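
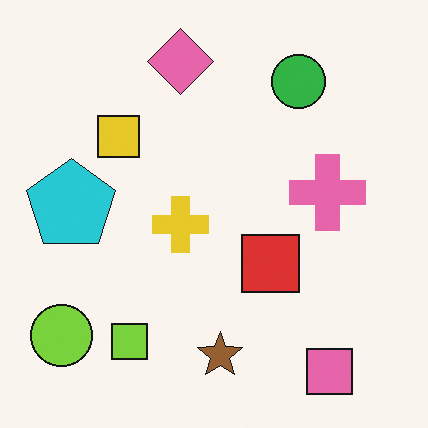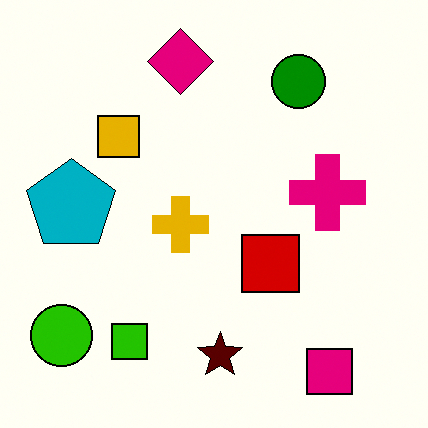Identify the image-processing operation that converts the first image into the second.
The image was given much higher contrast.

Tones are pushed away from mid-grey across the whole image — a global contrast change.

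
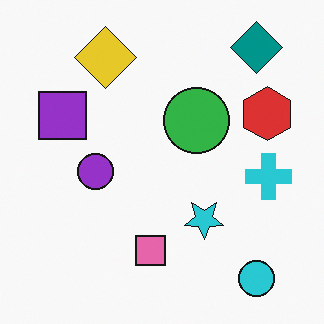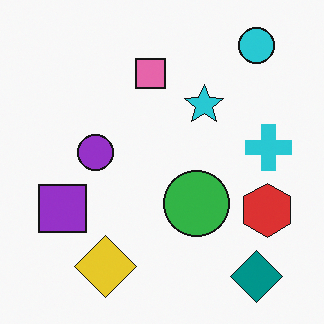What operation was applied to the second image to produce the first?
The transformation is: flipped vertically (top ↔ bottom).

The cyan circle is in the top-right of the second image and the bottom-right of the first — shapes on opposite sides of the horizontal midline have swapped in a mirror flip.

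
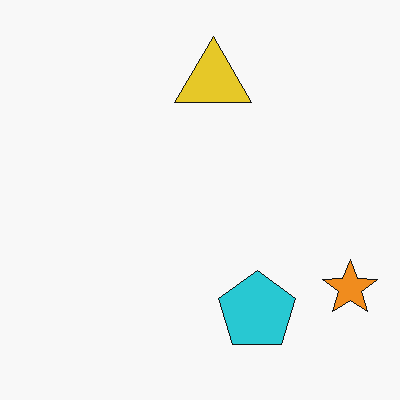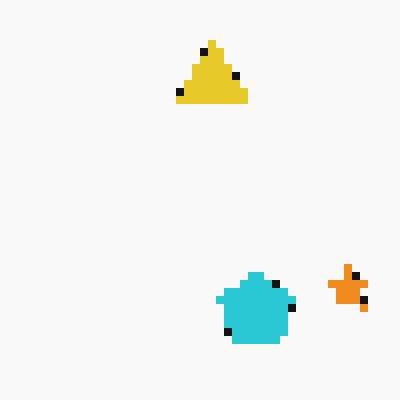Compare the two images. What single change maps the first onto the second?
The second image is the first pixelated into visible square blocks.

Shapes are reduced to large square blocks; fine edges and outlines are lost — a downscale-then-upscale (mosaic) effect.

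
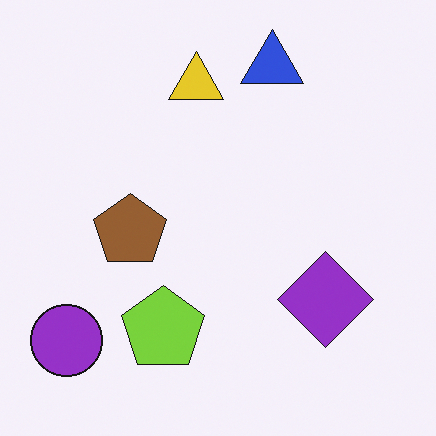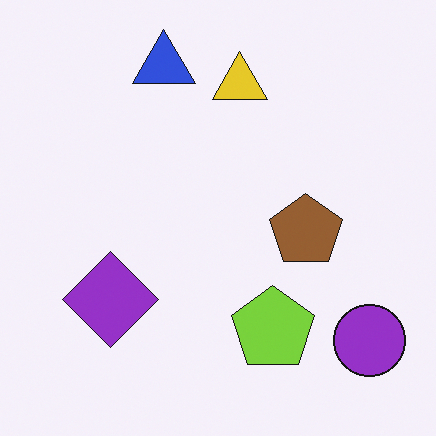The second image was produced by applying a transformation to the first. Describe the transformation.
It was flipped horizontally (left ↔ right).

The purple circle is in the bottom-left of the first image and the bottom-right of the second — shapes on opposite sides of the vertical midline have swapped in a mirror flip.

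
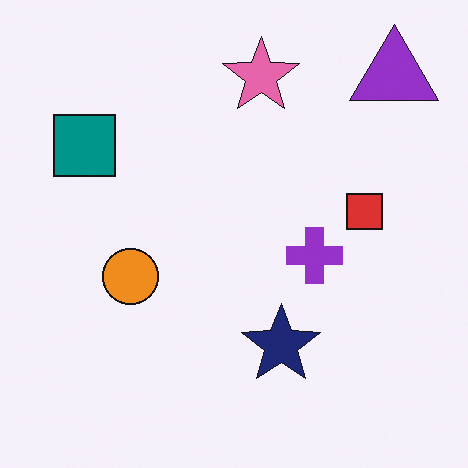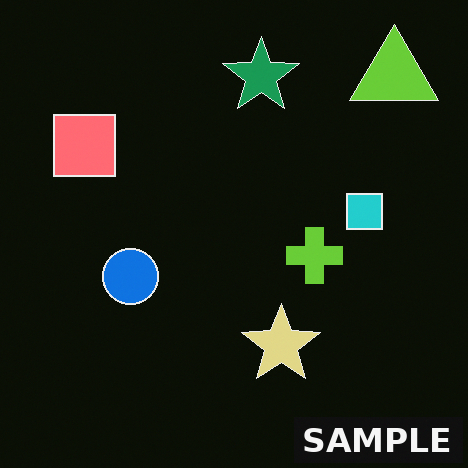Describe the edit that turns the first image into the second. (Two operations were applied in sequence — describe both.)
Color-inverted (negative), then watermarked with the text "SAMPLE" in the lower-right corner.

The light background has become dark and every shape's color is its complement — a photographic negative. A dark label reading "SAMPLE" appears in the lower-right corner.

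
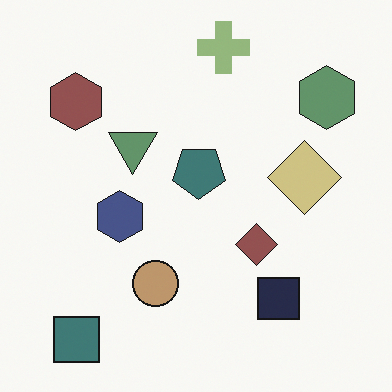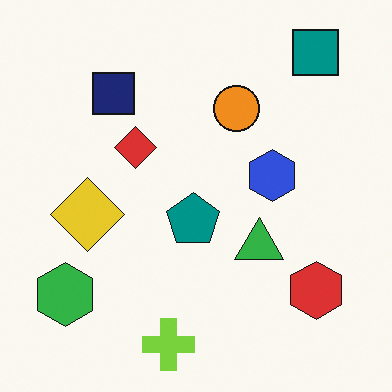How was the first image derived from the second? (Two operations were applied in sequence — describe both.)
The transformation is: rotated 180°, then heavily desaturated.

The teal square sits in the top-right of the second image and the bottom-left of the first — consistent with a whole-image 180° rotation. All colors are more muted and greyish — a global saturation change.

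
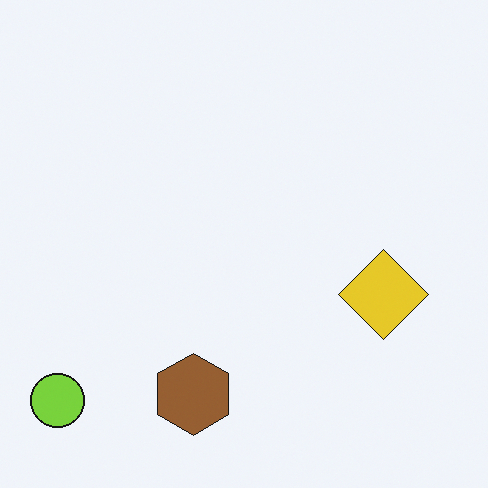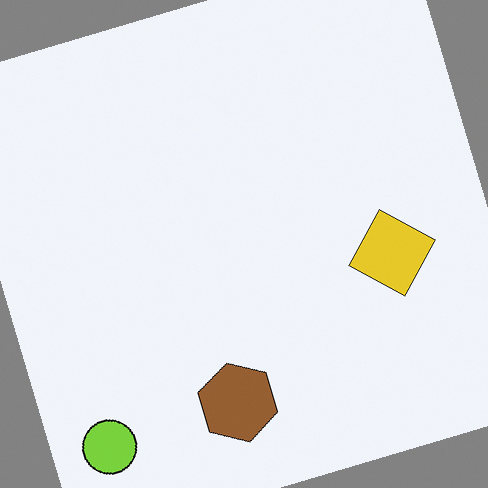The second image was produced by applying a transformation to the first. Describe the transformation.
Rotated counter-clockwise by a moderate amount.

Every shape is tilted by the same angle and the image corners show triangular fill wedges — a whole-image rotation by a non-right angle.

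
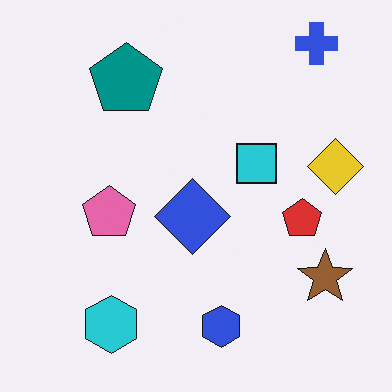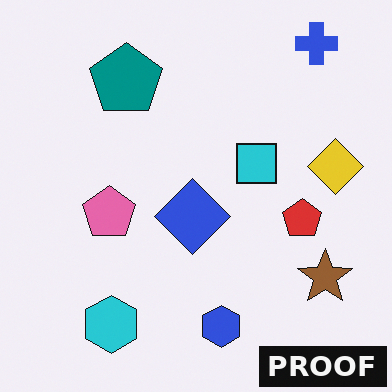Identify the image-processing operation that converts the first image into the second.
The transformation is: watermarked with the text "PROOF" in the lower-right corner.

A dark label reading "PROOF" appears in the lower-right corner.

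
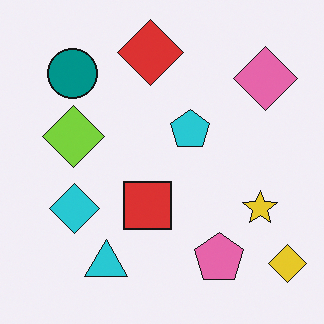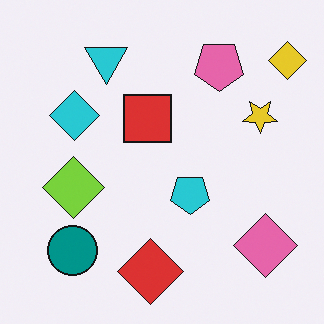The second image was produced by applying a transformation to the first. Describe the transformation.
The image was flipped vertically (top ↔ bottom).

The red diamond is in the top of the first image and the bottom of the second — shapes on opposite sides of the horizontal midline have swapped in a mirror flip.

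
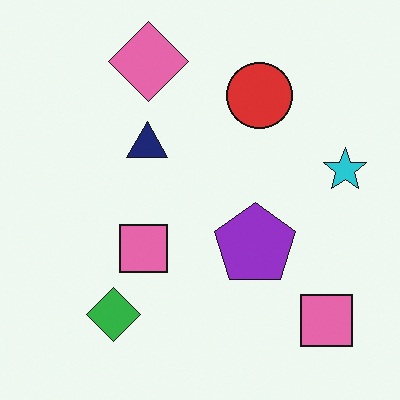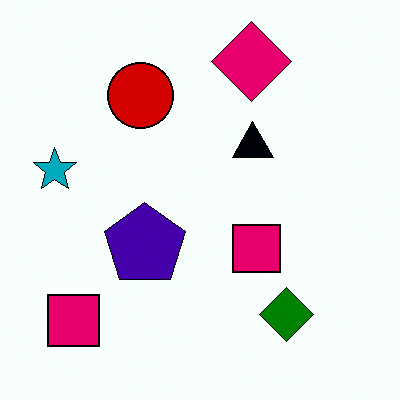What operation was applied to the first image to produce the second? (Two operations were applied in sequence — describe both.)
This is the original image boosted in contrast, then flipped horizontally (left ↔ right).

Tones are pushed away from mid-grey across the whole image — a global contrast change. The cyan star is in the right of the first image and the left of the second — shapes on opposite sides of the vertical midline have swapped in a mirror flip.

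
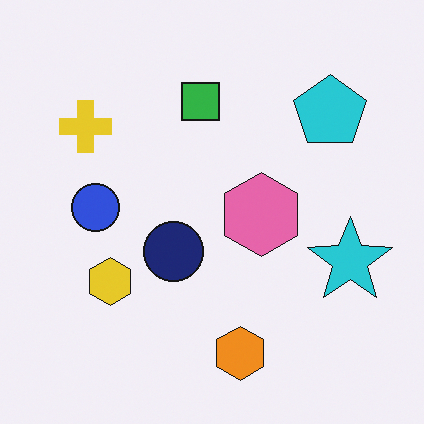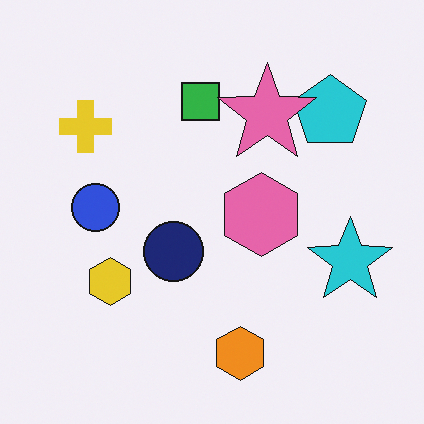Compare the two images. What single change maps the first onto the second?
The second image is the first overlaid with an additional pink star.

A pink star appears in the second image that is absent from the first.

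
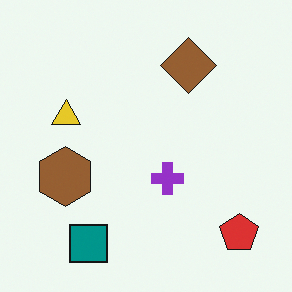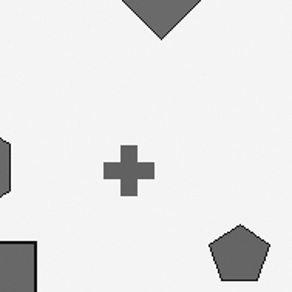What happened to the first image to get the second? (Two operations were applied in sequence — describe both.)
The transformation is: converted to grayscale, then cropped to a modestly smaller region and rescaled.

All color is removed — every shape is now a shade of grey. The visible shapes are larger and the field of view is narrower; shapes near the original edges may be partly or wholly outside the frame — a crop-and-rescale.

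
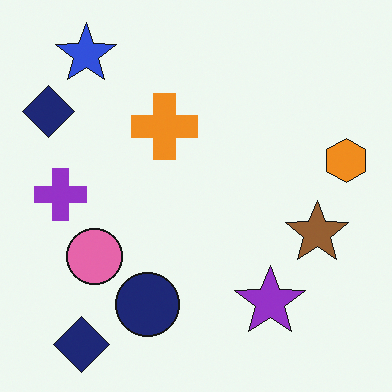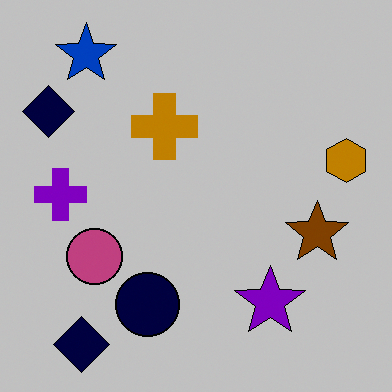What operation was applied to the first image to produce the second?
Heavily posterized to just a handful of flat colors.

Each flat color has snapped to a coarser quantized level — most visibly, the near-white background has dropped to a flat grey.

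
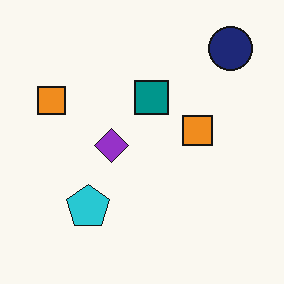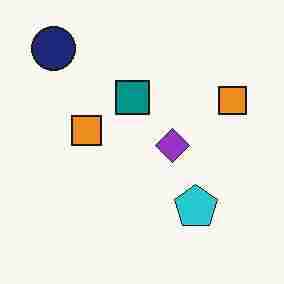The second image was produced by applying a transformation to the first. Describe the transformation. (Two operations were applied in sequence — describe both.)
It was flipped horizontally (left ↔ right), then heavily JPEG-compressed with obvious blocking artifacts.

The navy circle is in the top-right of the first image and the top-left of the second — shapes on opposite sides of the vertical midline have swapped in a mirror flip. Blocky 8×8 compression artifacts appear around shape edges and the flat background shows ringing — characteristic JPEG degradation.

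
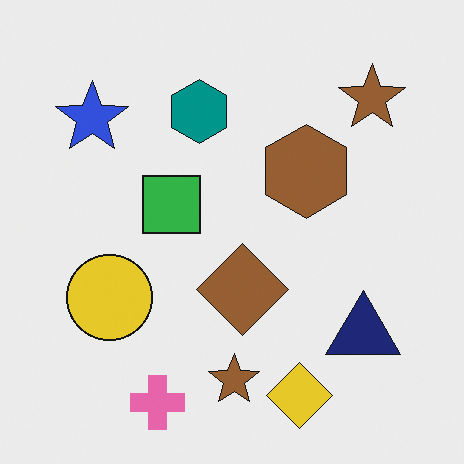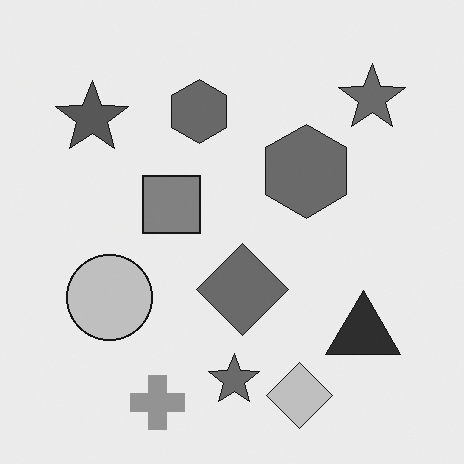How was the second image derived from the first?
The image was converted to grayscale.

All color is removed — every shape is now a shade of grey.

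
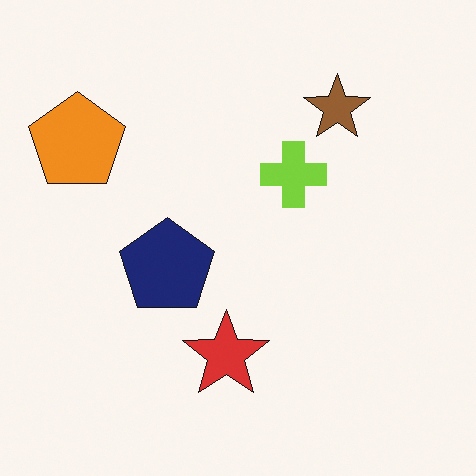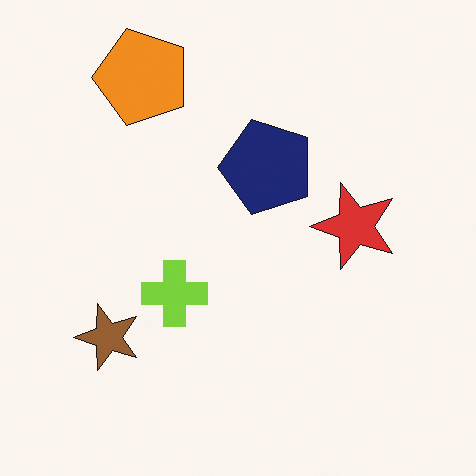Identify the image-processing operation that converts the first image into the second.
The image was transposed (reflected across the top-left ↔ bottom-right diagonal).

Shapes have swapped their row and column positions — what was in the top-right is now in the bottom-left — a diagonal reflection.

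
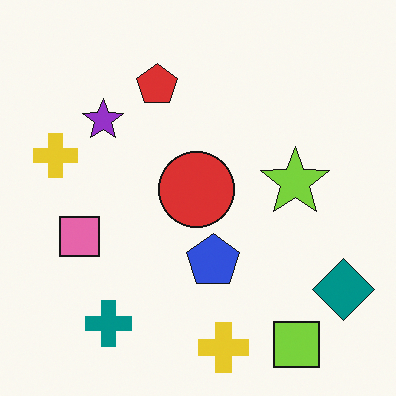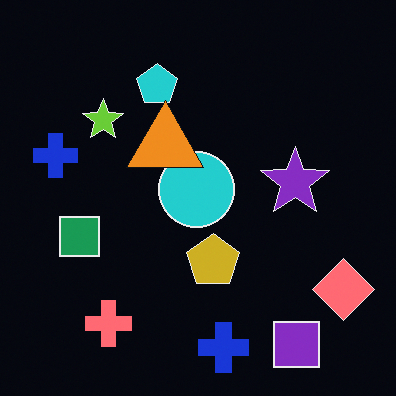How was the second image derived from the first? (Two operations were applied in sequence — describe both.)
The image was color-inverted (negative), then overlaid with an additional orange triangle.

The light background has become dark and every shape's color is its complement — a photographic negative. An orange triangle appears in the second image that is absent from the first.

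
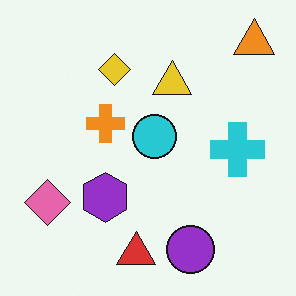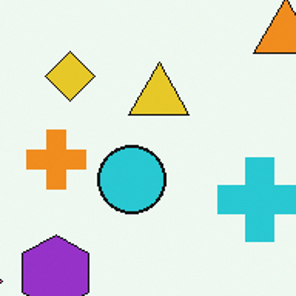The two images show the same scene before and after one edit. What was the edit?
The second image is the first cropped to a modestly smaller region and rescaled.

The visible shapes are larger and the field of view is narrower; shapes near the original edges may be partly or wholly outside the frame — a crop-and-rescale.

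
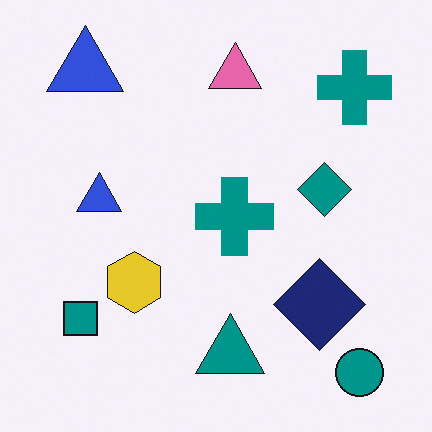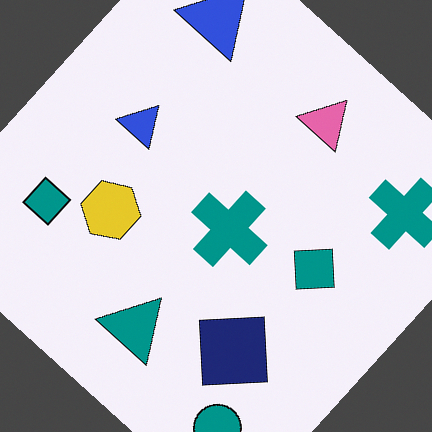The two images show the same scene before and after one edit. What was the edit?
The image was rotated clockwise by a large amount — several tens of degrees.

Every shape is tilted by the same angle and the image corners show triangular fill wedges — a whole-image rotation by a non-right angle.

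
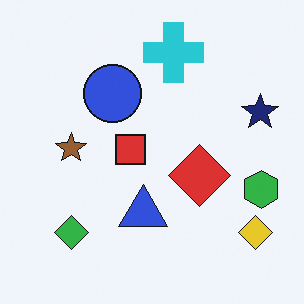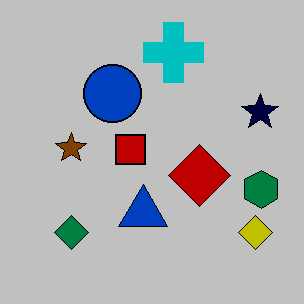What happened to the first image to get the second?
This is the original image heavily posterized to just a handful of flat colors.

Each flat color has snapped to a coarser quantized level — most visibly, the near-white background has dropped to a flat grey.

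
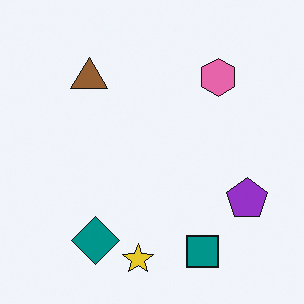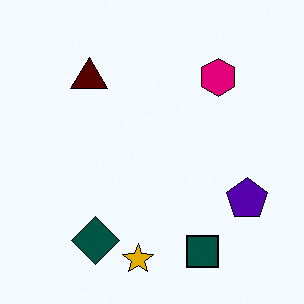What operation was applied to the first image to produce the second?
It was given much higher contrast.

Tones are pushed away from mid-grey across the whole image — a global contrast change.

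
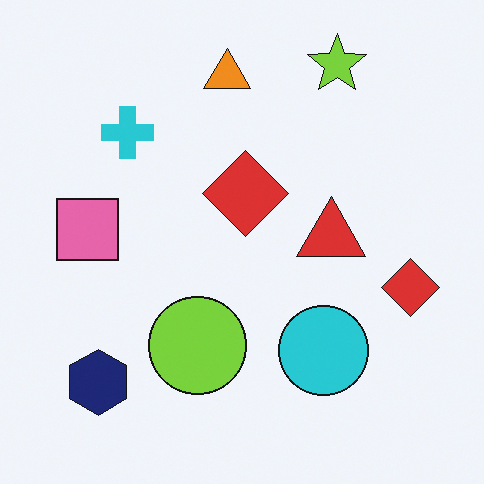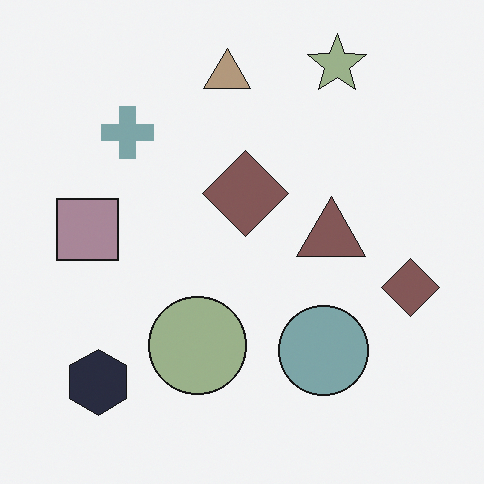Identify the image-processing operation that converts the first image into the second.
The second image is the first heavily desaturated.

All colors are more muted and greyish — a global saturation change.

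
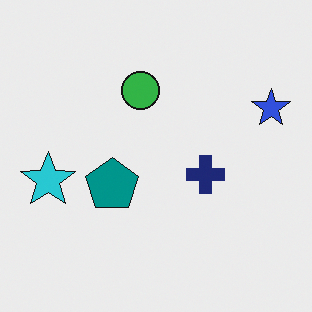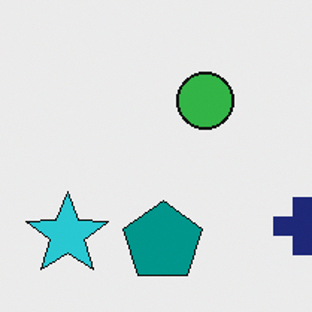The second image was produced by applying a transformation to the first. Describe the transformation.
It was cropped slightly and scaled back up.

The visible shapes are larger and the field of view is narrower; shapes near the original edges may be partly or wholly outside the frame — a crop-and-rescale.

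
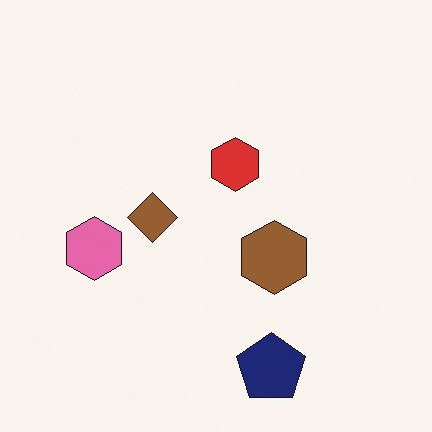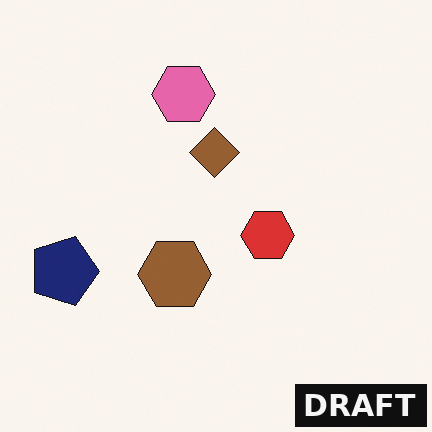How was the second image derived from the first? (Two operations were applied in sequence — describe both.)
This is the original image rotated 90° clockwise, then watermarked with the text "DRAFT" in the lower-right corner.

The navy pentagon sits in the bottom of the first image and the left of the second — consistent with a whole-image 90° clockwise rotation. A dark label reading "DRAFT" appears in the lower-right corner.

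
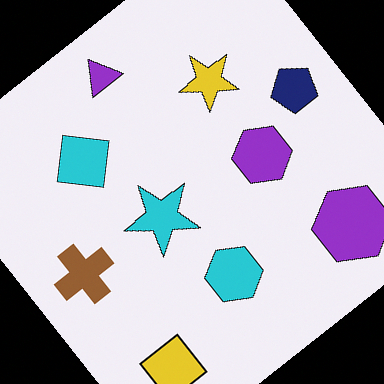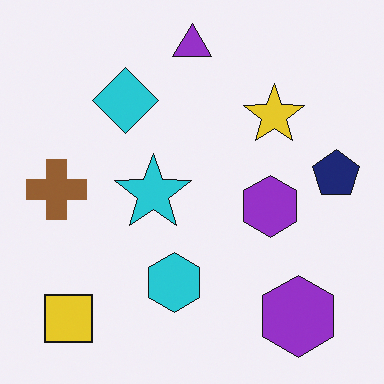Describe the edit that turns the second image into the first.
It was rotated counter-clockwise by a large amount — several tens of degrees.

Every shape is tilted by the same angle and the image corners show triangular fill wedges — a whole-image rotation by a non-right angle.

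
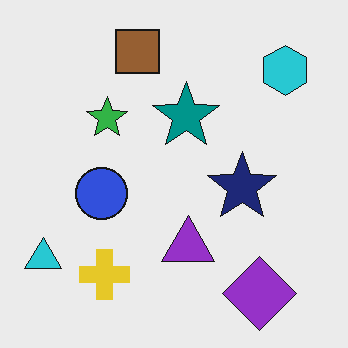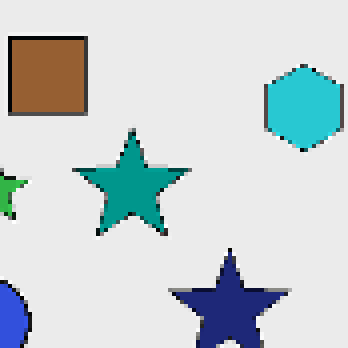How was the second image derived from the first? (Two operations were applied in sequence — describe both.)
This is the original image cropped tightly and scaled back up, then mildly pixelated.

The visible shapes are larger and the field of view is narrower; shapes near the original edges may be partly or wholly outside the frame — a crop-and-rescale. Shapes are reduced to large square blocks; fine edges and outlines are lost — a downscale-then-upscale (mosaic) effect.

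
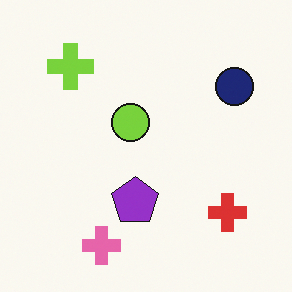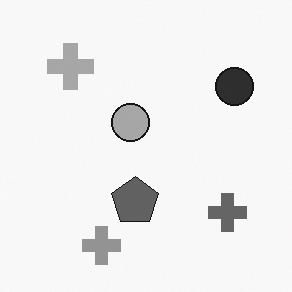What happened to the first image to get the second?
The image was converted to grayscale.

All color is removed — every shape is now a shade of grey.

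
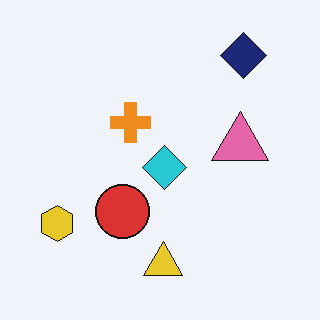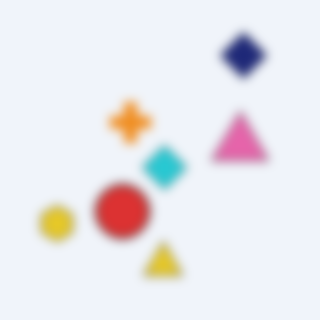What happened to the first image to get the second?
The transformation is: strongly gaussian-blurred.

Shape edges and outlines are uniformly softened across the whole image.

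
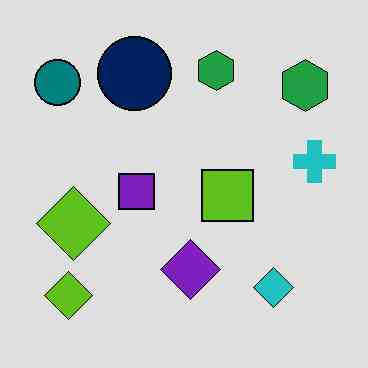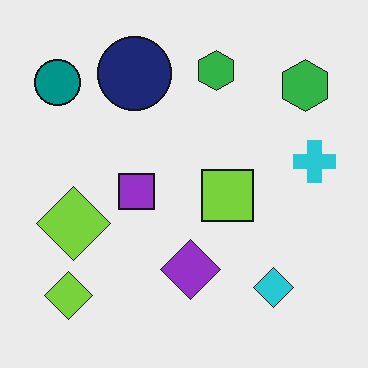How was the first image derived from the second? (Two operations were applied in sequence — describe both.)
This is the original image moderately posterized, then JPEG-compressed with visible artifacts.

Each flat color has snapped to a coarser quantized level — most visibly, the near-white background has dropped to a flat grey. Blocky 8×8 compression artifacts appear around shape edges and the flat background shows ringing — characteristic JPEG degradation.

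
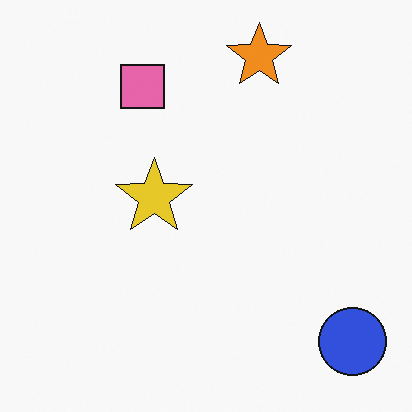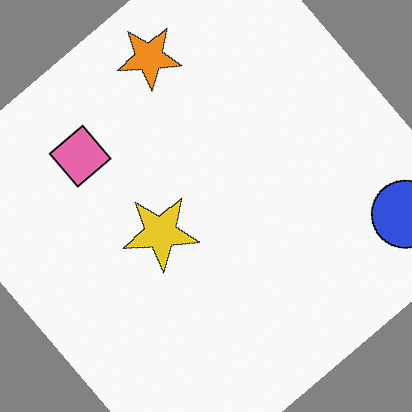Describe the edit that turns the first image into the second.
Rotated counter-clockwise by a large amount — several tens of degrees.

Every shape is tilted by the same angle and the image corners show triangular fill wedges — a whole-image rotation by a non-right angle.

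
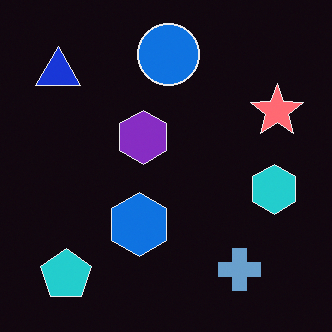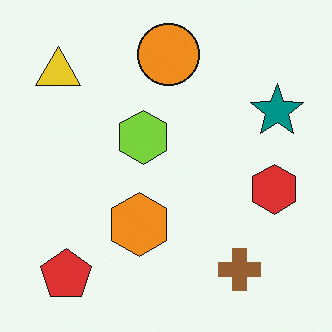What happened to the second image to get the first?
The transformation is: color-inverted (negative).

The light background has become dark and every shape's color is its complement — a photographic negative.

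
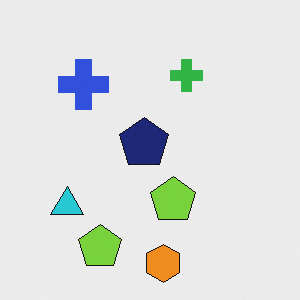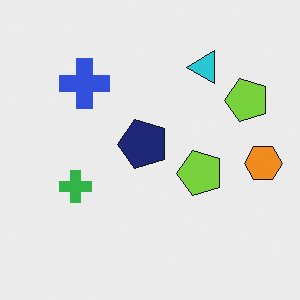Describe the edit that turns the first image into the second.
Transposed (reflected across the top-left ↔ bottom-right diagonal).

Shapes have swapped their row and column positions — what was in the top-right is now in the bottom-left — a diagonal reflection.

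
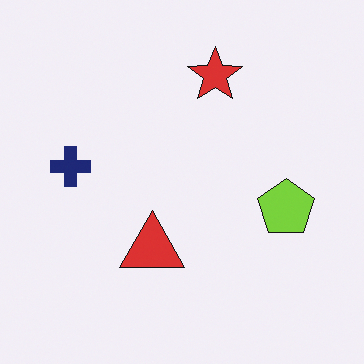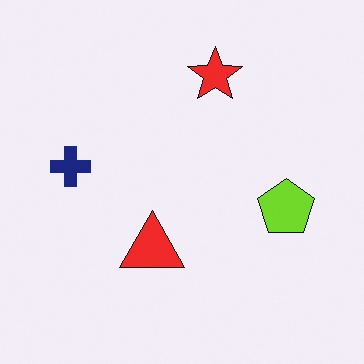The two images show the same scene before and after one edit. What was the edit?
Slightly oversaturated.

All colors are more vivid — a global saturation change.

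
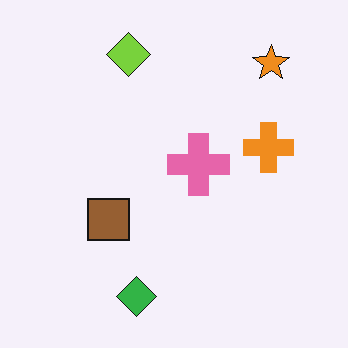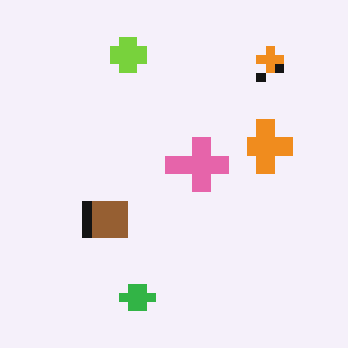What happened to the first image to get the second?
The image was heavily pixelated into large blocks.

Shapes are reduced to large square blocks; fine edges and outlines are lost — a downscale-then-upscale (mosaic) effect.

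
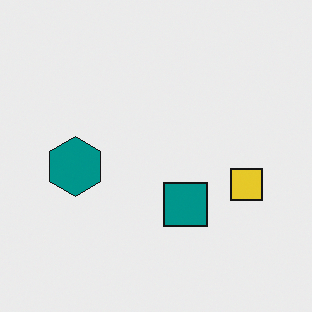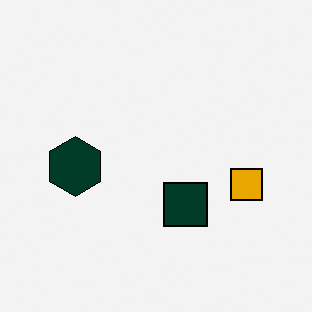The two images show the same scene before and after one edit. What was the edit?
The transformation is: given much higher contrast.

Tones are pushed away from mid-grey across the whole image — a global contrast change.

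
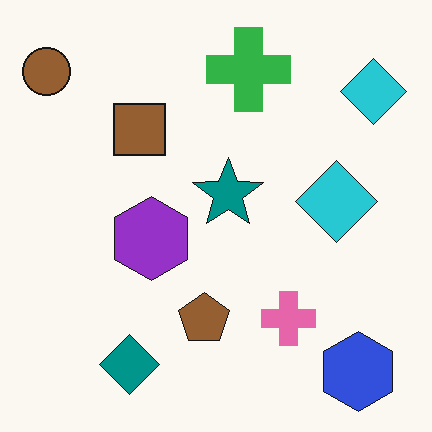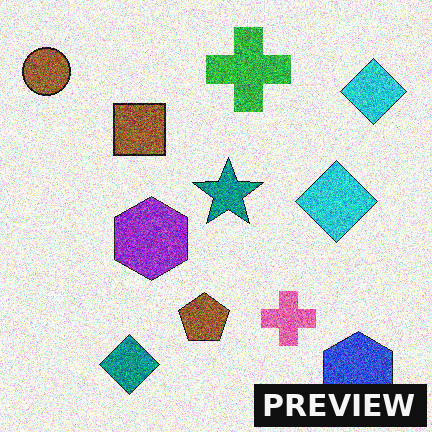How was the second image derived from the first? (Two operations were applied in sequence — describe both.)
Degraded with strong gaussian noise, then watermarked with the text "PREVIEW" in the lower-right corner.

Random speckle covers the whole image, including the flat background. A dark label reading "PREVIEW" appears in the lower-right corner.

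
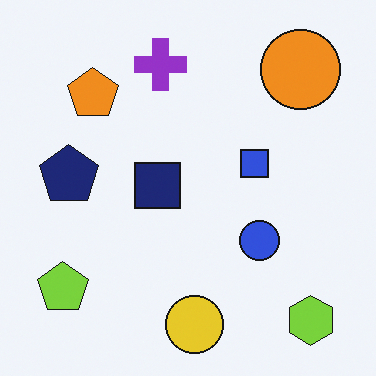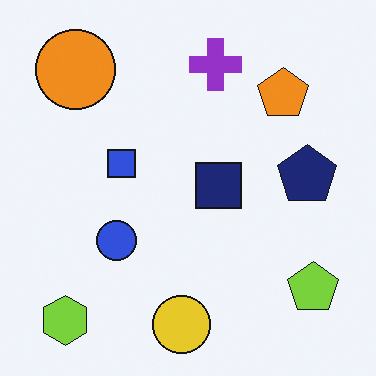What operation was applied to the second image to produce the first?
The first image is the second flipped horizontally (left ↔ right).

The lime pentagon is in the bottom-right of the second image and the bottom-left of the first — shapes on opposite sides of the vertical midline have swapped in a mirror flip.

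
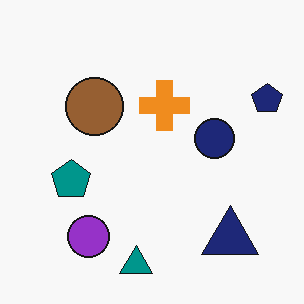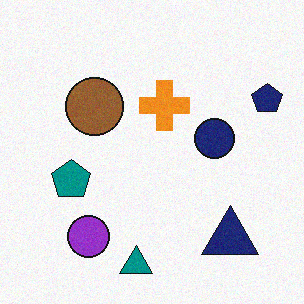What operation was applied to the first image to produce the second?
The image was degraded with light additive noise.

Random speckle covers the whole image, including the flat background.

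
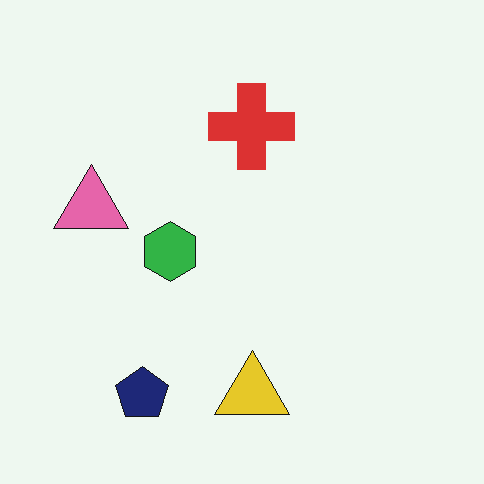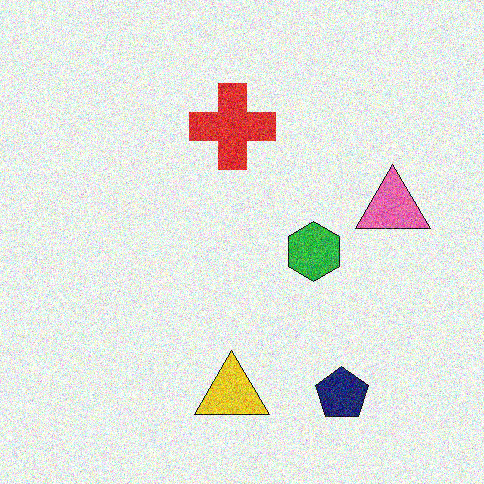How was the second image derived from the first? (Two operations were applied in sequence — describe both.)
The image was flipped horizontally (left ↔ right), then degraded with a thick layer of grain.

The pink triangle is in the left of the first image and the right of the second — shapes on opposite sides of the vertical midline have swapped in a mirror flip. Random speckle covers the whole image, including the flat background.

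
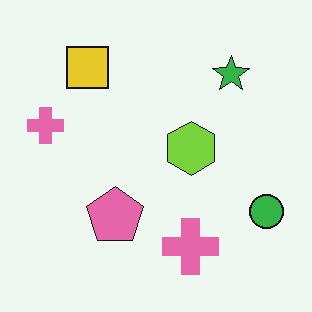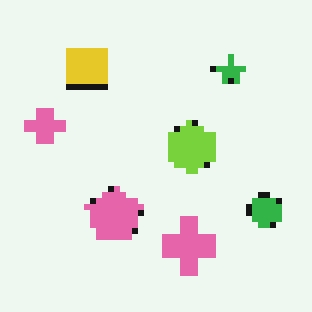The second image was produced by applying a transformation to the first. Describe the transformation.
This is the original image pixelated into visible square blocks.

Shapes are reduced to large square blocks; fine edges and outlines are lost — a downscale-then-upscale (mosaic) effect.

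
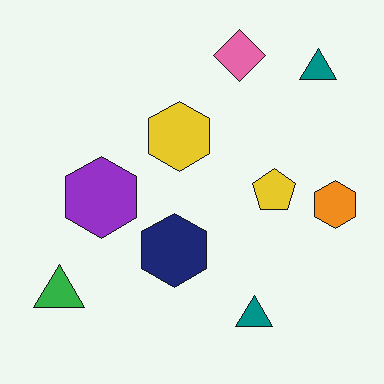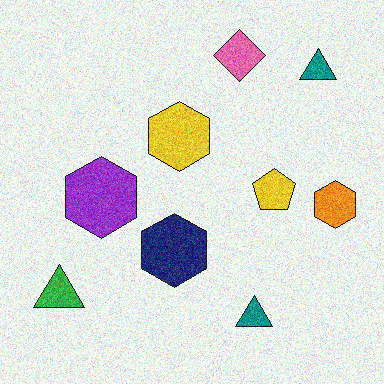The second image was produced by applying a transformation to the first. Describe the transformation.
The transformation is: degraded with visible gaussian noise.

Random speckle covers the whole image, including the flat background.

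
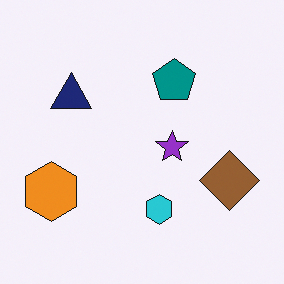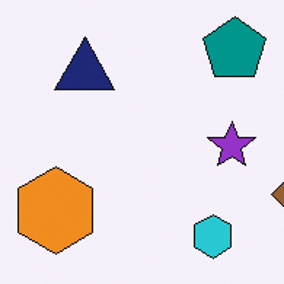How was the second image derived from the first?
The image was cropped slightly and scaled back up.

The visible shapes are larger and the field of view is narrower; shapes near the original edges may be partly or wholly outside the frame — a crop-and-rescale.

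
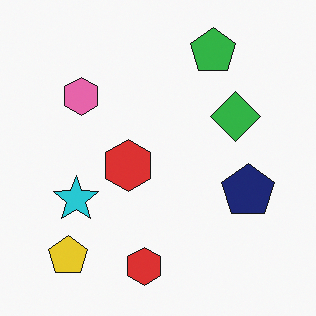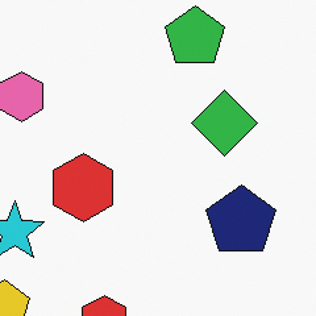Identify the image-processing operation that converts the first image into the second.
This is the original image cropped slightly and scaled back up.

The visible shapes are larger and the field of view is narrower; shapes near the original edges may be partly or wholly outside the frame — a crop-and-rescale.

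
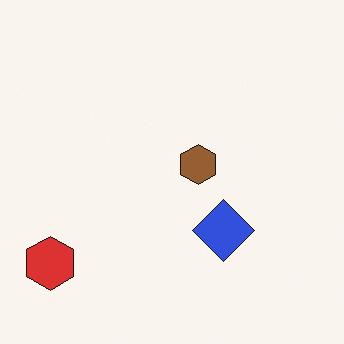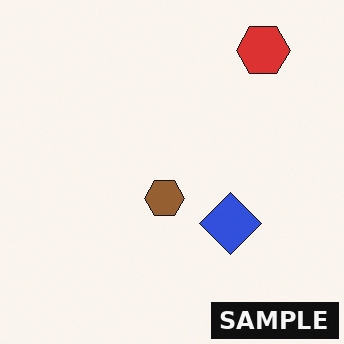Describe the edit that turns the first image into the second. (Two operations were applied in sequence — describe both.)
It was transposed (reflected across the top-left ↔ bottom-right diagonal), then watermarked with the text "SAMPLE" in the lower-right corner.

Shapes have swapped their row and column positions — what was in the top-right is now in the bottom-left — a diagonal reflection. A dark label reading "SAMPLE" appears in the lower-right corner.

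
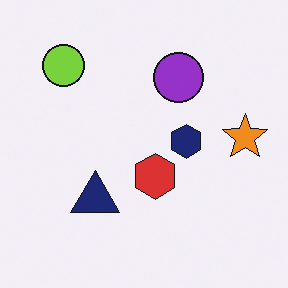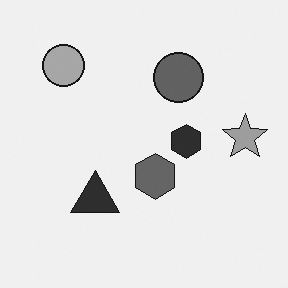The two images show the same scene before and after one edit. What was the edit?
Converted to grayscale.

All color is removed — every shape is now a shade of grey.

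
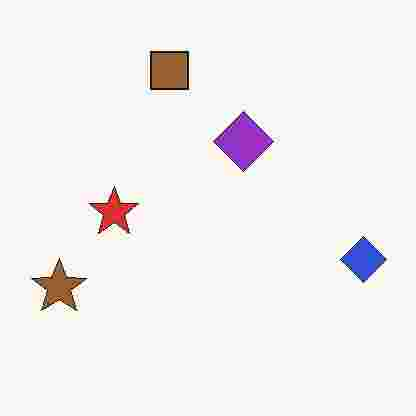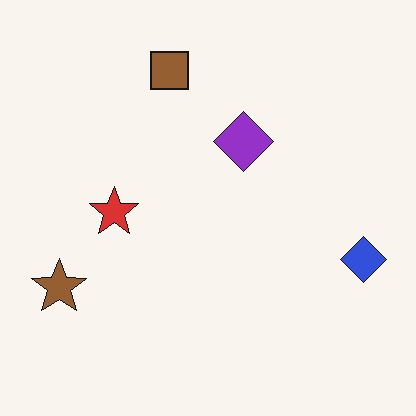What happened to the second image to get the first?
The image was degraded with heavy JPEG compression.

Blocky 8×8 compression artifacts appear around shape edges and the flat background shows ringing — characteristic JPEG degradation.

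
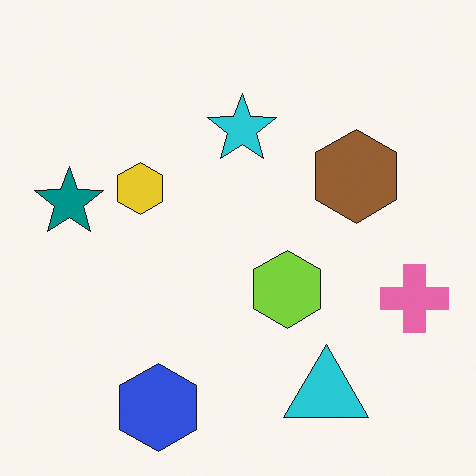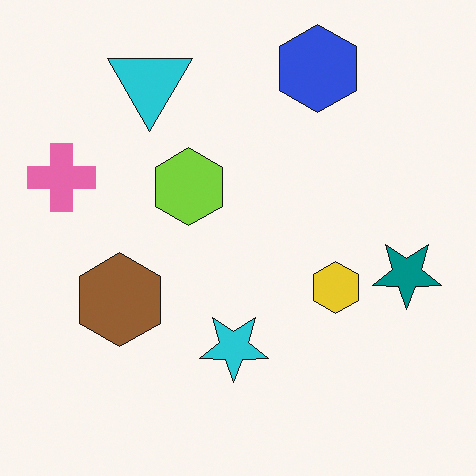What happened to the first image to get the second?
This is the original image rotated 180°.

The blue hexagon sits in the bottom-left of the first image and the top of the second — consistent with a whole-image 180° rotation.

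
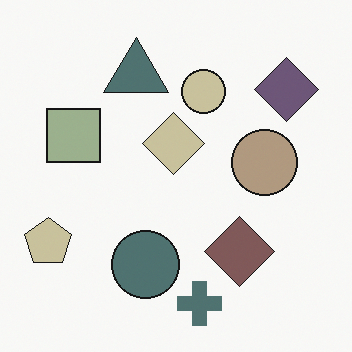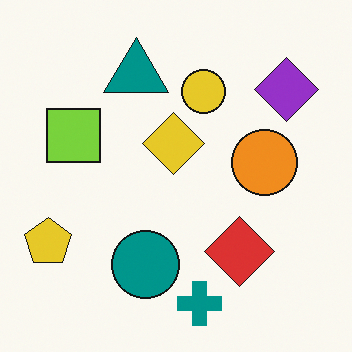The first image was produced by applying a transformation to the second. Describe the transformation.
The transformation is: heavily desaturated.

All colors are more muted and greyish — a global saturation change.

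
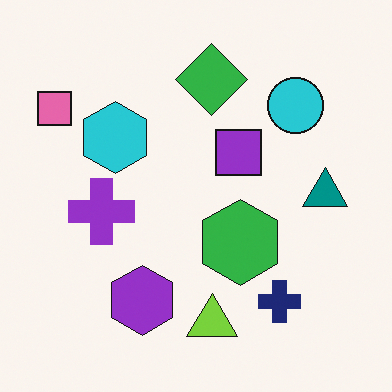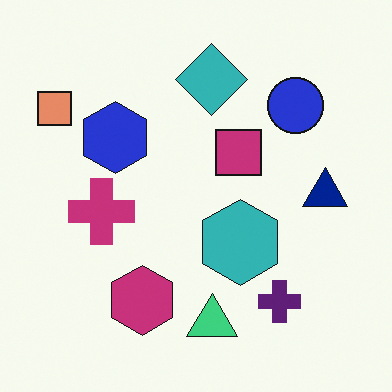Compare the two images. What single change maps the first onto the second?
The transformation is: hue-shifted by a small amount.

Every shape's color has rotated by the same amount around the hue wheel — a uniform hue shift.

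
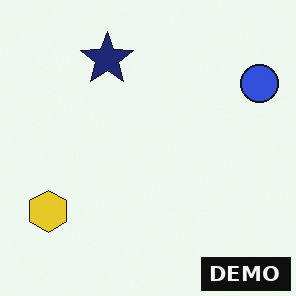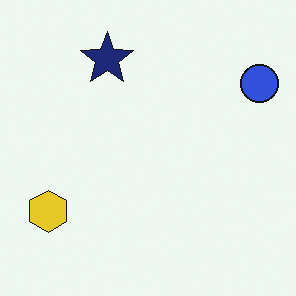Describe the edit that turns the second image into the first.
It was watermarked with the text "DEMO" in the lower-right corner.

A dark label reading "DEMO" appears in the lower-right corner.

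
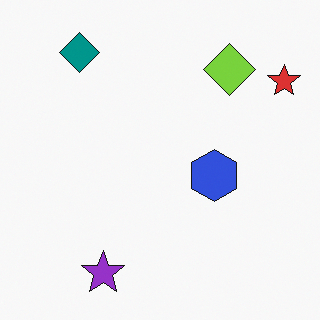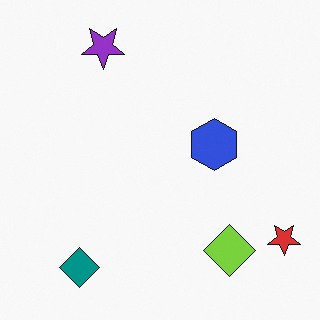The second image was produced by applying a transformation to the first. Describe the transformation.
It was flipped vertically (top ↔ bottom).

The purple star is in the bottom-left of the first image and the top-left of the second — shapes on opposite sides of the horizontal midline have swapped in a mirror flip.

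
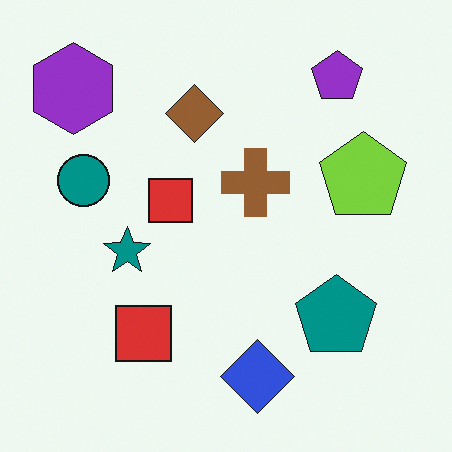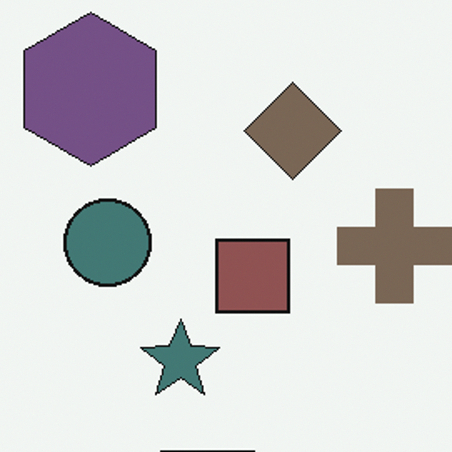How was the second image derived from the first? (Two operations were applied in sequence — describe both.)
The image was heavily desaturated, then cropped tightly and scaled back up.

All colors are more muted and greyish — a global saturation change. The visible shapes are larger and the field of view is narrower; shapes near the original edges may be partly or wholly outside the frame — a crop-and-rescale.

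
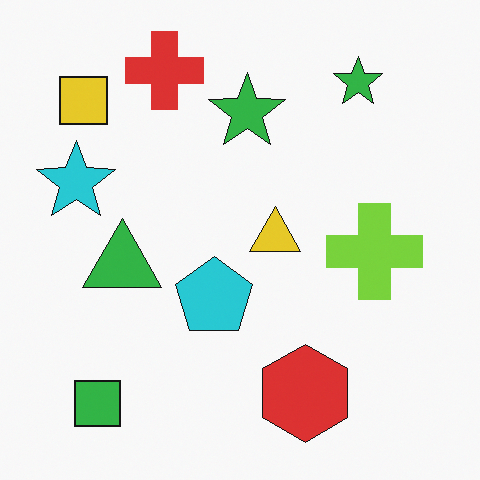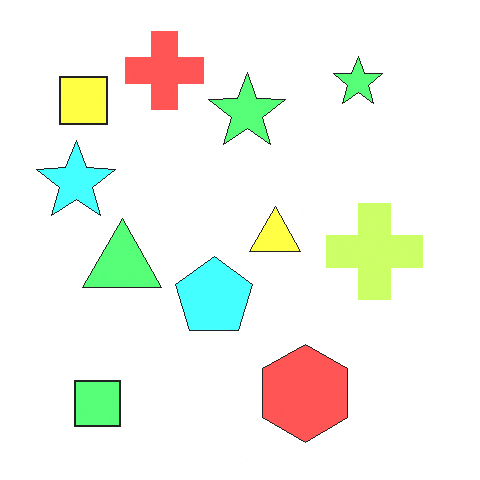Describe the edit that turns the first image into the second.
It was brightened a lot.

Every pixel — background and shapes alike — is uniformly brightened.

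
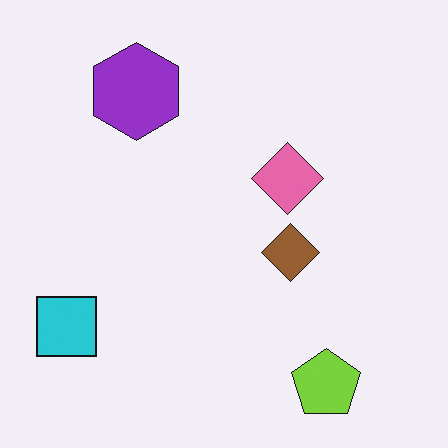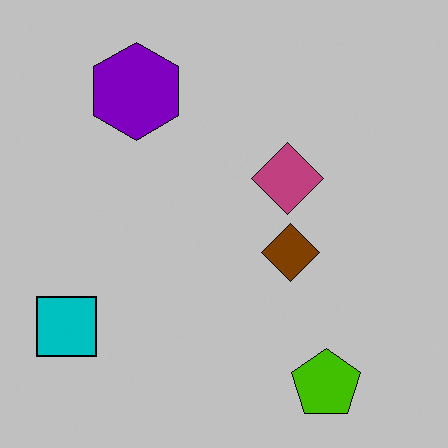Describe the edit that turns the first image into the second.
Aggressively posterized.

Each flat color has snapped to a coarser quantized level — most visibly, the near-white background has dropped to a flat grey.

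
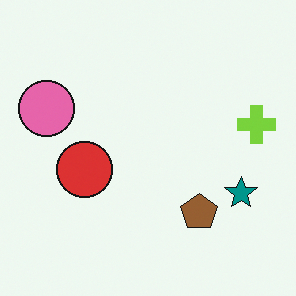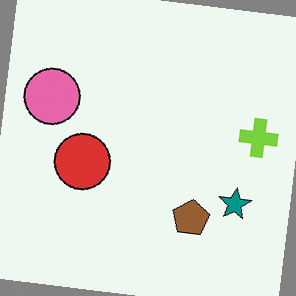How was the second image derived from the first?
The transformation is: rotated clockwise by a small amount.

Every shape is tilted by the same angle and the image corners show triangular fill wedges — a whole-image rotation by a non-right angle.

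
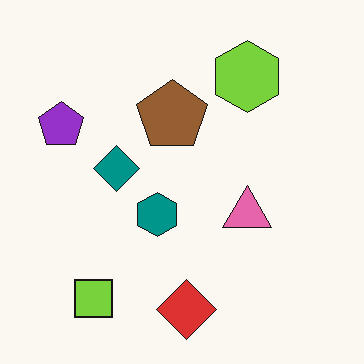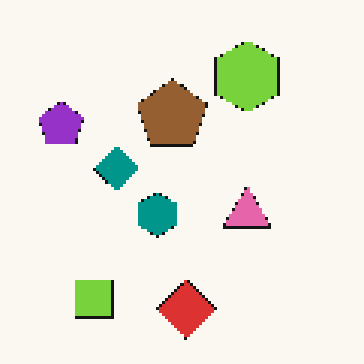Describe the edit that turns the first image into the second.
The image was lightly pixelated (a mild mosaic effect).

Shapes are reduced to large square blocks; fine edges and outlines are lost — a downscale-then-upscale (mosaic) effect.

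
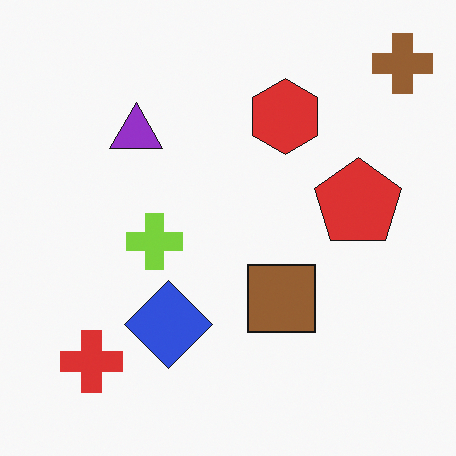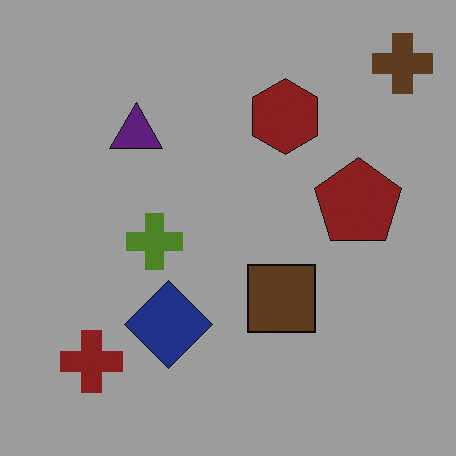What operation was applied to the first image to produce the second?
Noticeably darkened.

Every pixel — background and shapes alike — is uniformly darkened.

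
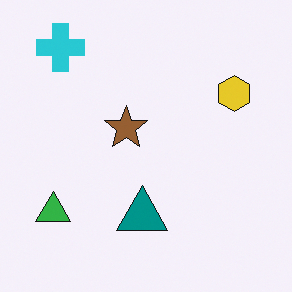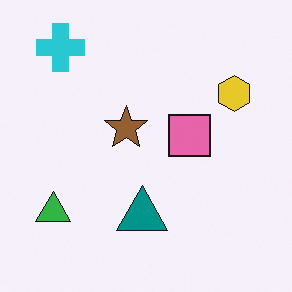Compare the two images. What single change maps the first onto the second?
The image was overlaid with an additional pink square.

A pink square appears in the second image that is absent from the first.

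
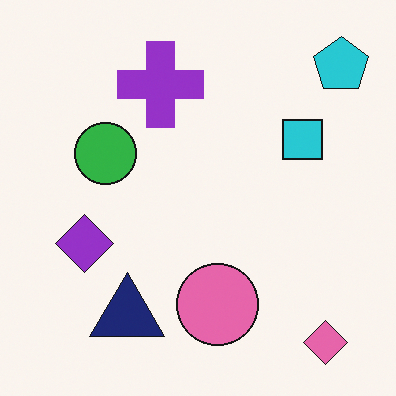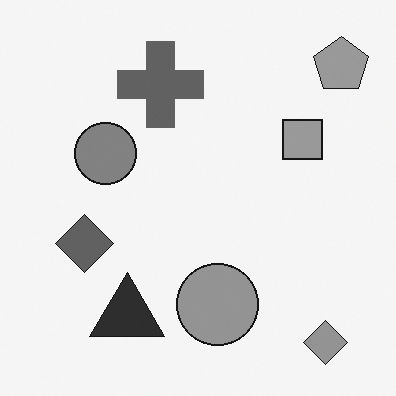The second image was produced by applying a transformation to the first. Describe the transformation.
The second image is the first converted to grayscale.

All color is removed — every shape is now a shade of grey.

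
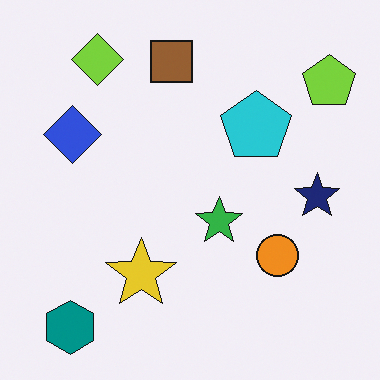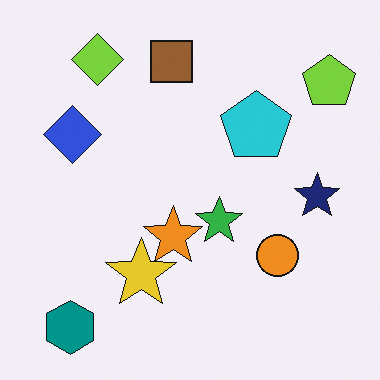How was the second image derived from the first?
Overlaid with an additional orange star.

An orange star appears in the second image that is absent from the first.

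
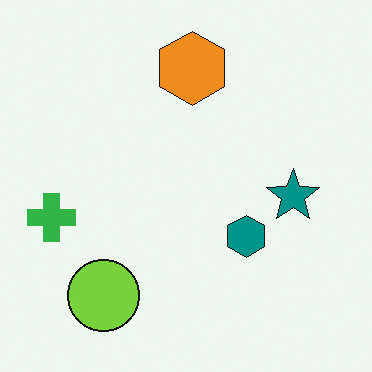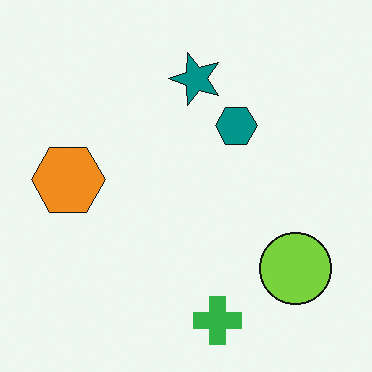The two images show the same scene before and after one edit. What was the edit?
The second image is the first rotated 90° counter-clockwise.

The green cross sits in the left of the first image and the bottom of the second — consistent with a whole-image 90° counter-clockwise rotation.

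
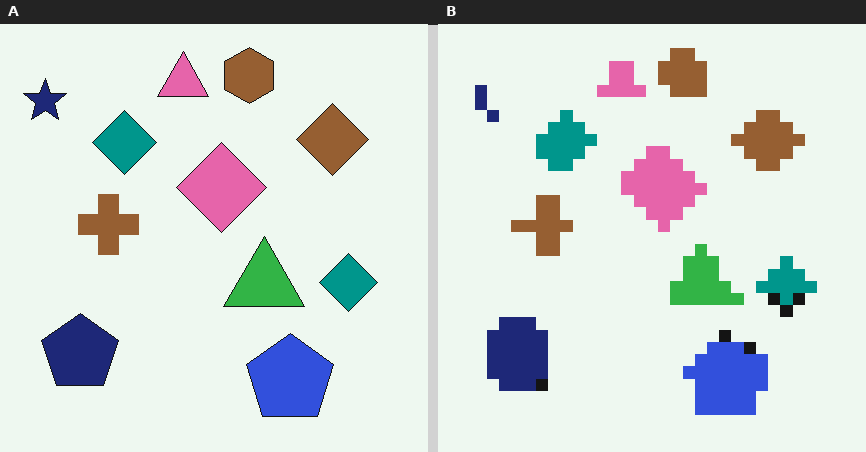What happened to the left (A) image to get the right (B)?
This is the original image coarsely pixelated.

Shapes are reduced to large square blocks; fine edges and outlines are lost — a downscale-then-upscale (mosaic) effect.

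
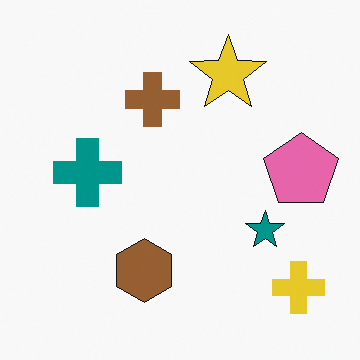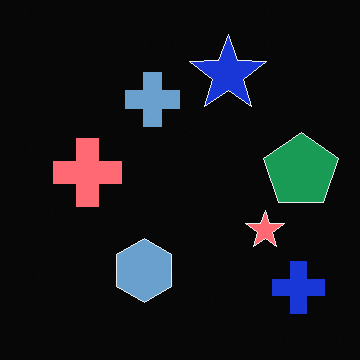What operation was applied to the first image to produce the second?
The transformation is: color-inverted (negative).

The light background has become dark and every shape's color is its complement — a photographic negative.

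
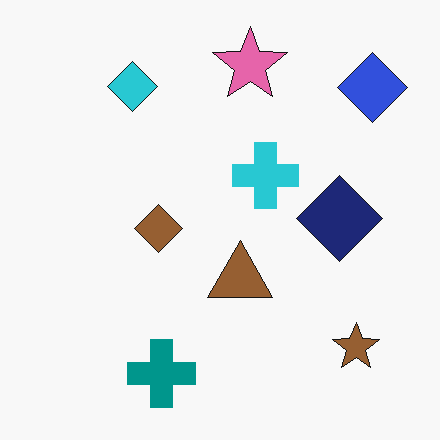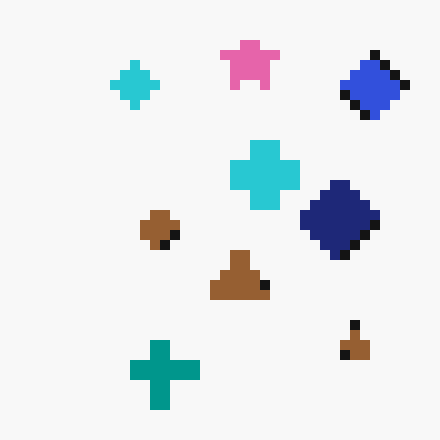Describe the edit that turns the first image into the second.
This is the original image coarsely pixelated.

Shapes are reduced to large square blocks; fine edges and outlines are lost — a downscale-then-upscale (mosaic) effect.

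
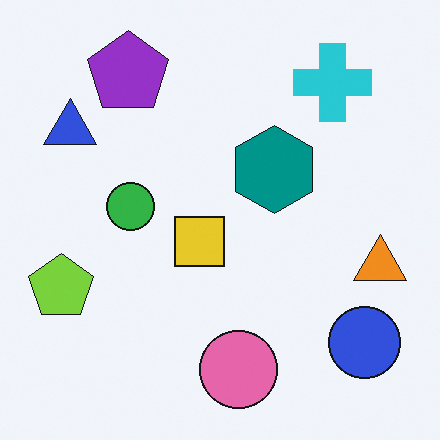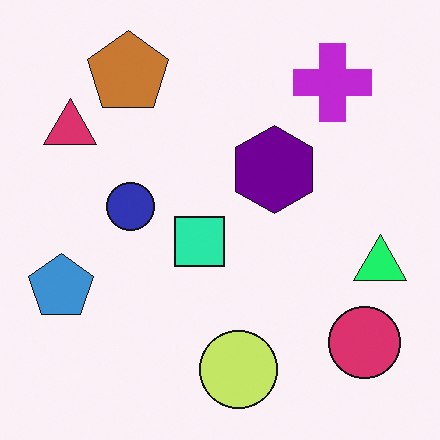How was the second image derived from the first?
It was hue-shifted noticeably.

Every shape's color has rotated by the same amount around the hue wheel — a uniform hue shift.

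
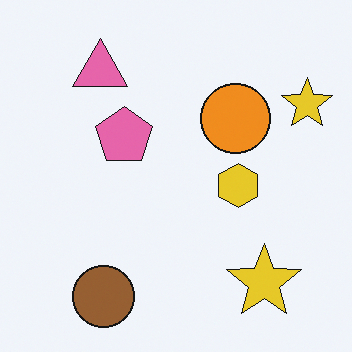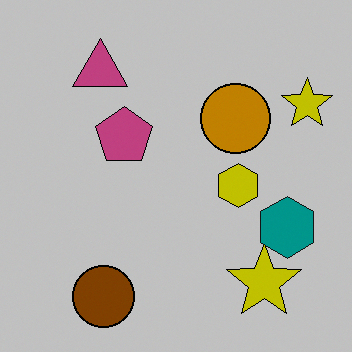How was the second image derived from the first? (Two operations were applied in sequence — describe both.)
This is the original image aggressively posterized, then overlaid with an additional teal hexagon.

Each flat color has snapped to a coarser quantized level — most visibly, the near-white background has dropped to a flat grey. A teal hexagon appears in the second image that is absent from the first.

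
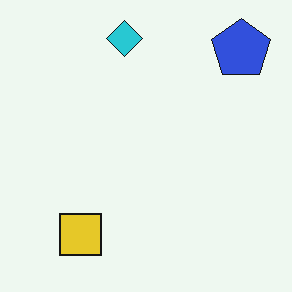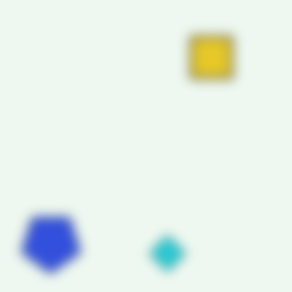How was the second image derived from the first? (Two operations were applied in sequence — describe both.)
The transformation is: heavily blurred, then rotated 180°.

Shape edges and outlines are uniformly softened across the whole image. The blue pentagon sits in the top-right of the first image and the bottom-left of the second — consistent with a whole-image 180° rotation.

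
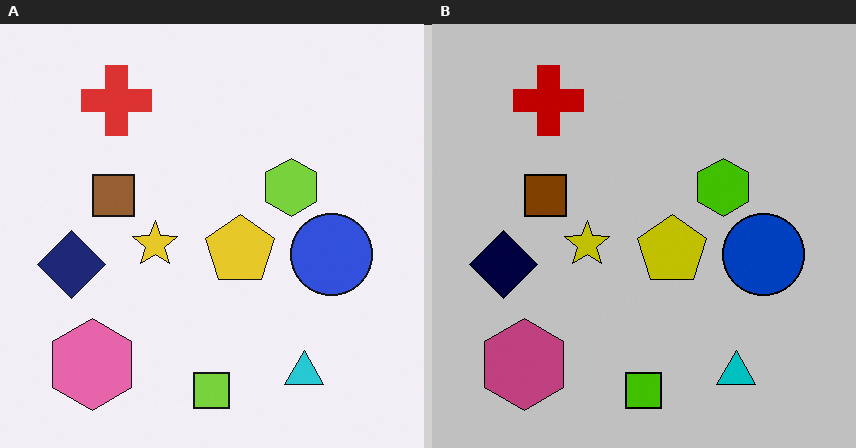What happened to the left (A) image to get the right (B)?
This is the original image aggressively posterized.

Each flat color has snapped to a coarser quantized level — most visibly, the near-white background has dropped to a flat grey.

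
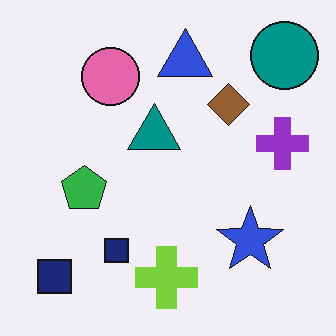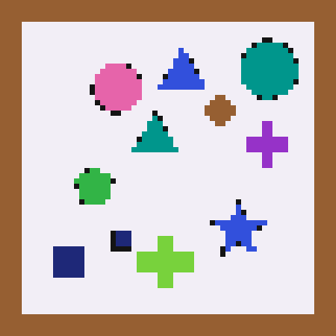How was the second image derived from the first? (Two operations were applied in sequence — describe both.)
The image was pixelated into visible square blocks, then framed with a brown border.

Shapes are reduced to large square blocks; fine edges and outlines are lost — a downscale-then-upscale (mosaic) effect. A solid brown frame runs around the edge of the second image, with the content slightly shrunk inside it.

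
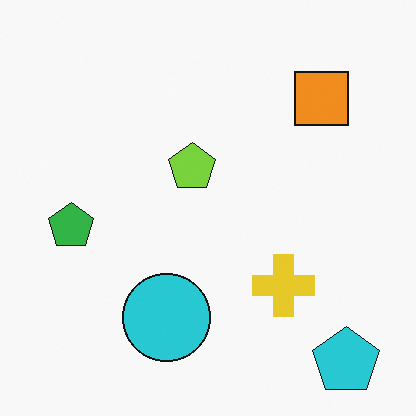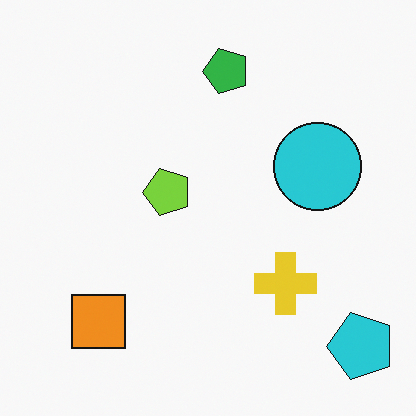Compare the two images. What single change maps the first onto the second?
Transposed (reflected across the top-left ↔ bottom-right diagonal).

Shapes have swapped their row and column positions — what was in the top-right is now in the bottom-left — a diagonal reflection.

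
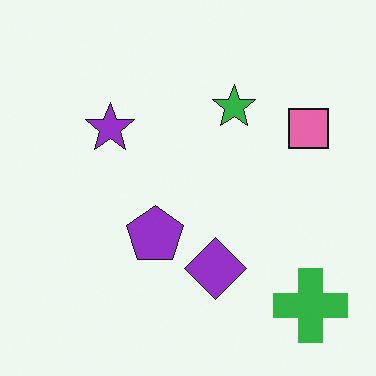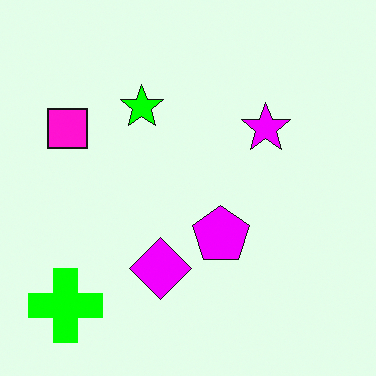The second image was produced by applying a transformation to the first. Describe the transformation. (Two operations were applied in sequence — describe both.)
The second image is the first made much more vivid (saturation change), then flipped horizontally (left ↔ right).

All colors are more vivid — a global saturation change. The green cross is in the bottom-right of the first image and the bottom-left of the second — shapes on opposite sides of the vertical midline have swapped in a mirror flip.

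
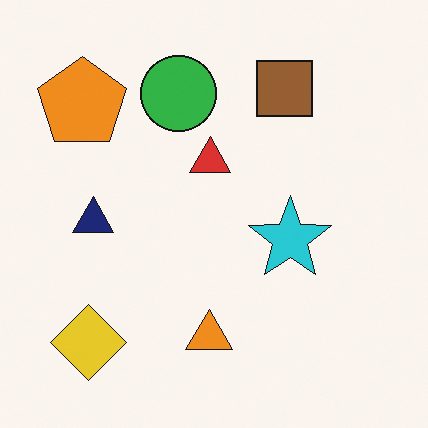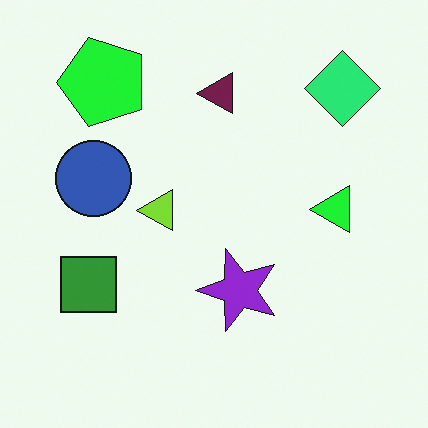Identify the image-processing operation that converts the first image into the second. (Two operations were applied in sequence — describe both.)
It was hue-shifted by a moderate amount, then transposed (reflected across the top-left ↔ bottom-right diagonal).

Every shape's color has rotated by the same amount around the hue wheel — a uniform hue shift. Shapes have swapped their row and column positions — what was in the top-right is now in the bottom-left — a diagonal reflection.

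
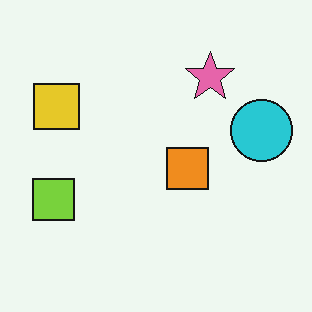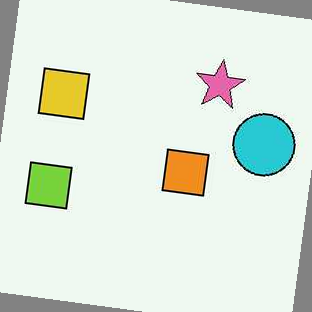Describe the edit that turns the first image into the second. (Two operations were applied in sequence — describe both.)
The transformation is: JPEG-compressed with visible artifacts, then rotated clockwise by a small amount.

Blocky 8×8 compression artifacts appear around shape edges and the flat background shows ringing — characteristic JPEG degradation. Every shape is tilted by the same angle and the image corners show triangular fill wedges — a whole-image rotation by a non-right angle.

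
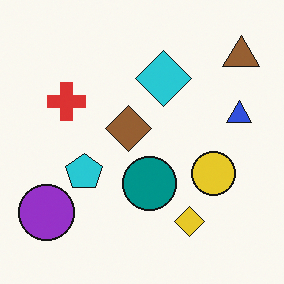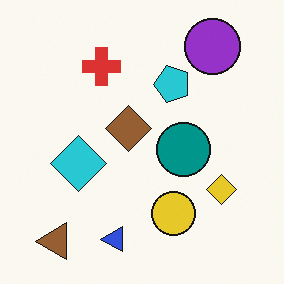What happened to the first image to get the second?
It was transposed (reflected across the top-left ↔ bottom-right diagonal).

Shapes have swapped their row and column positions — what was in the top-right is now in the bottom-left — a diagonal reflection.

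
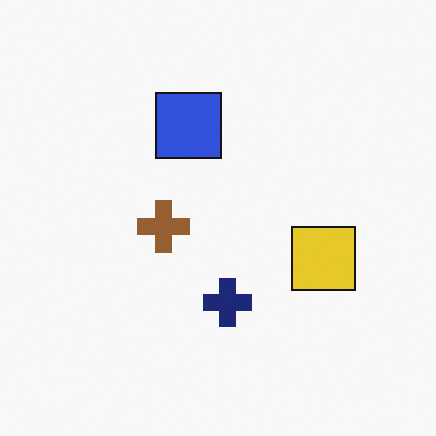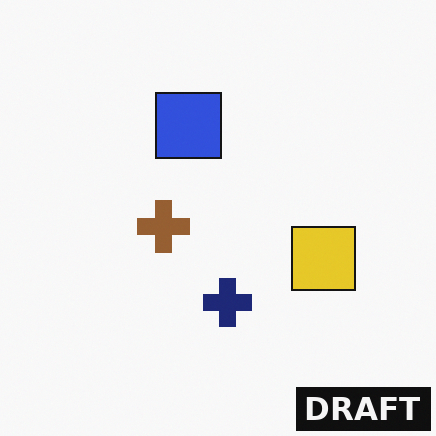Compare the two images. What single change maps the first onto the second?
The second image is the first watermarked with the text "DRAFT" in the lower-right corner.

A dark label reading "DRAFT" appears in the lower-right corner.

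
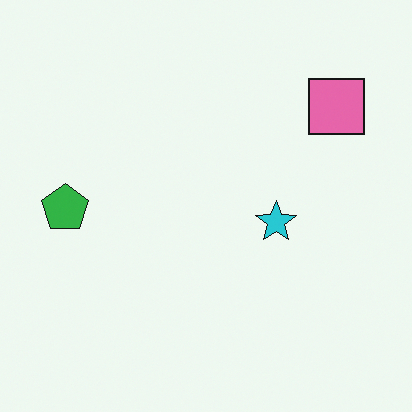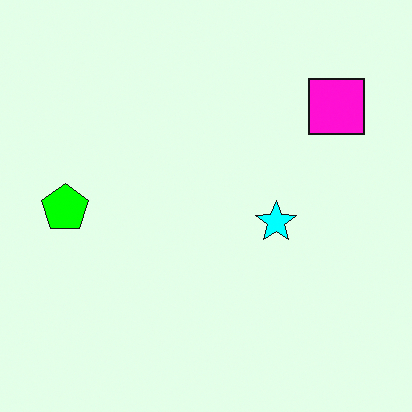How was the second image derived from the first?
This is the original image made much more vivid (saturation change).

All colors are more vivid — a global saturation change.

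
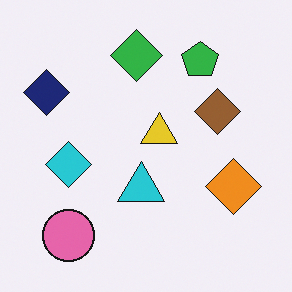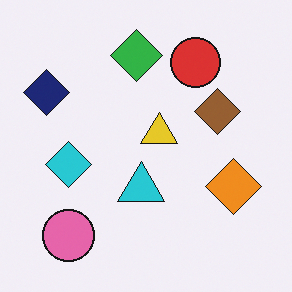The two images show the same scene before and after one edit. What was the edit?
The image was overlaid with an additional red circle.

A red circle appears in the second image that is absent from the first.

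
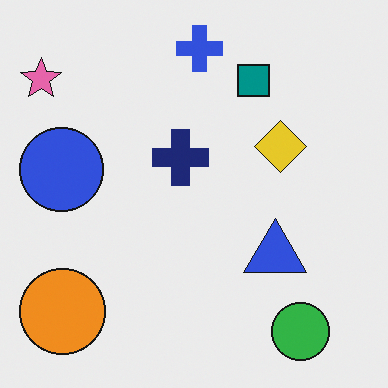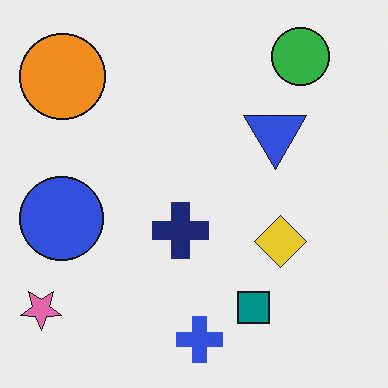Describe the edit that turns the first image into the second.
The image was flipped vertically (top ↔ bottom).

The blue cross is in the top of the first image and the bottom of the second — shapes on opposite sides of the horizontal midline have swapped in a mirror flip.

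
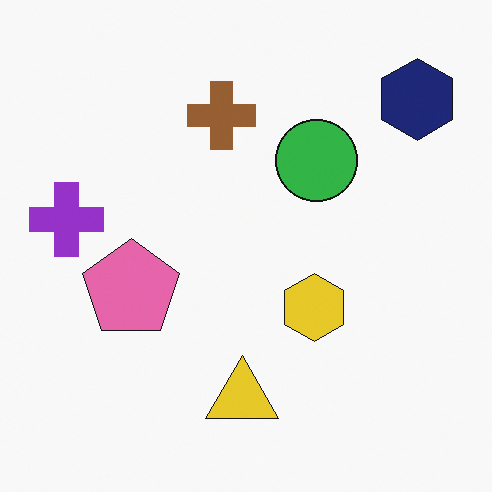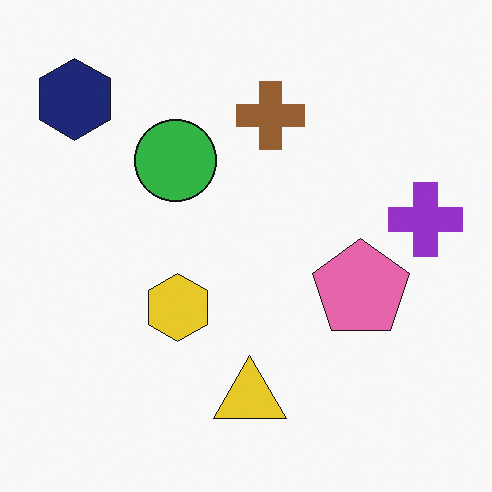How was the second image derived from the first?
It was flipped horizontally (left ↔ right).

The purple cross is in the left of the first image and the right of the second — shapes on opposite sides of the vertical midline have swapped in a mirror flip.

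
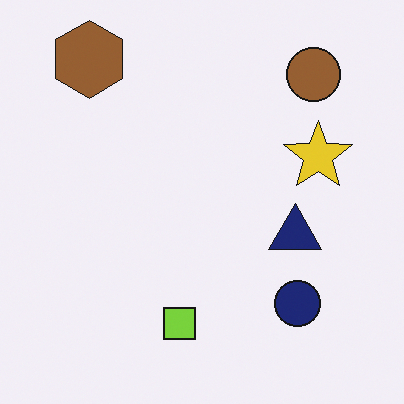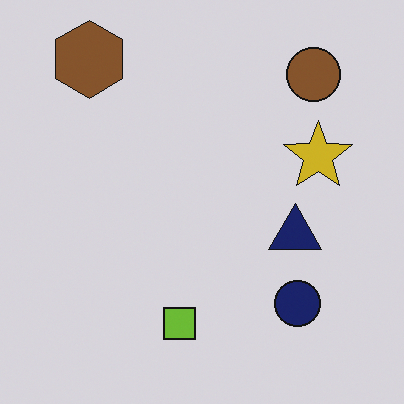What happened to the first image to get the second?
The image was slightly darkened.

Every pixel — background and shapes alike — is uniformly darkened.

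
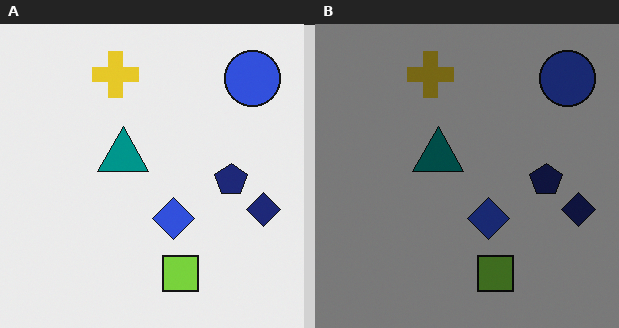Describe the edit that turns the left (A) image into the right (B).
The transformation is: substantially darkened.

Every pixel — background and shapes alike — is uniformly darkened.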